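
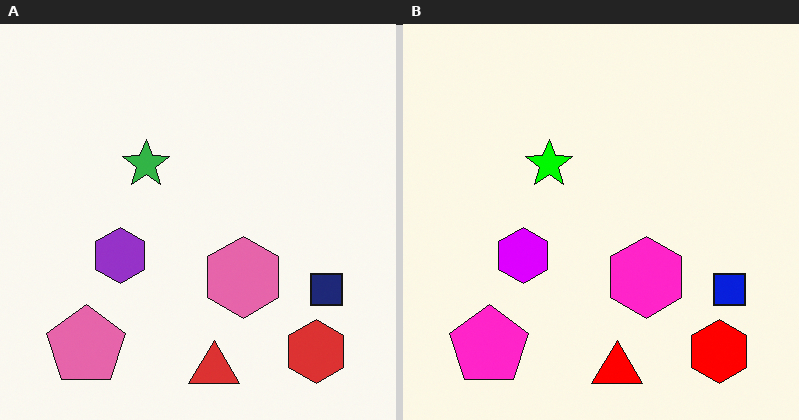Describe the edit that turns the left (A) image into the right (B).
Heavily oversaturated.

All colors are more vivid — a global saturation change.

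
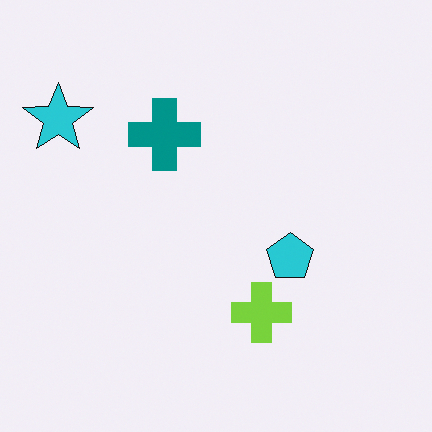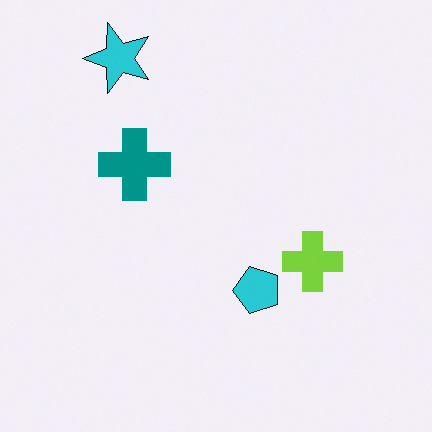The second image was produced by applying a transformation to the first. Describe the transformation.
This is the original image transposed (reflected across the top-left ↔ bottom-right diagonal).

Shapes have swapped their row and column positions — what was in the top-right is now in the bottom-left — a diagonal reflection.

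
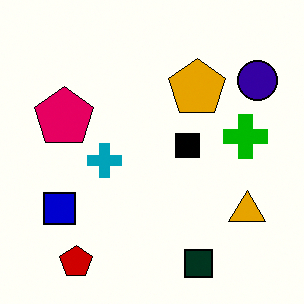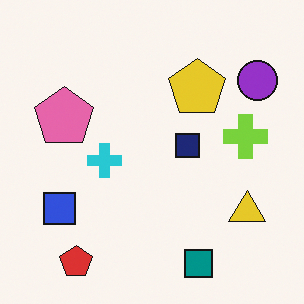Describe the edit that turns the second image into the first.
This is the original image boosted in contrast.

Tones are pushed away from mid-grey across the whole image — a global contrast change.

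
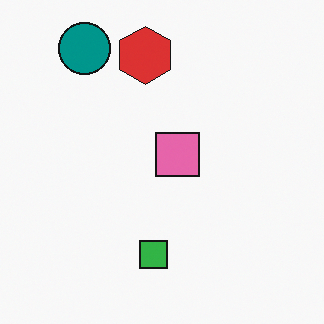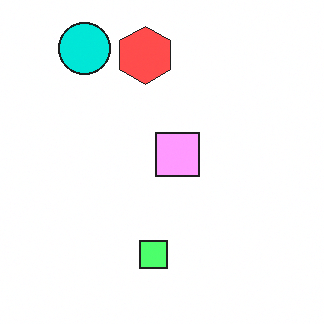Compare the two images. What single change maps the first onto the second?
This is the original image substantially brightened.

Every pixel — background and shapes alike — is uniformly brightened.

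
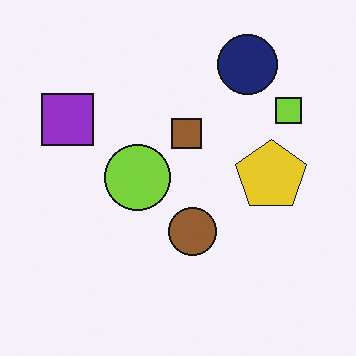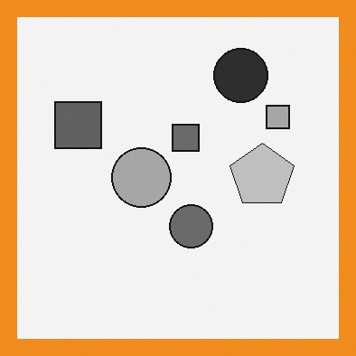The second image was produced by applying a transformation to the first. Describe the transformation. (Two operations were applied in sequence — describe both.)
It was converted to grayscale, then framed with a orange border.

All color is removed — every shape is now a shade of grey. A solid orange frame runs around the edge of the second image, with the content slightly shrunk inside it.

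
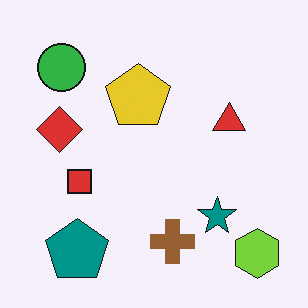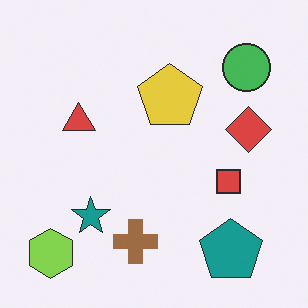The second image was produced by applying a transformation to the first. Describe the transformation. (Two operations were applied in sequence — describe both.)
It was given slightly reduced contrast, then flipped horizontally (left ↔ right).

Tones are pushed toward mid-grey across the whole image — a global contrast change. The lime hexagon is in the bottom-right of the first image and the bottom-left of the second — shapes on opposite sides of the vertical midline have swapped in a mirror flip.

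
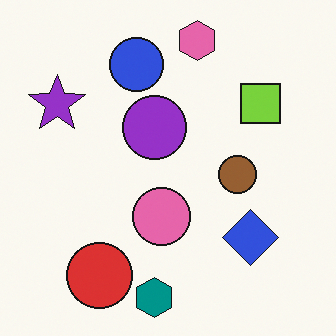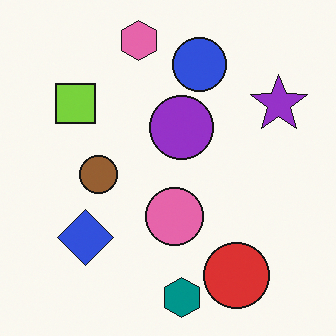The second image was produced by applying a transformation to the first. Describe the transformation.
The image was flipped horizontally (left ↔ right).

The purple star is in the top-left of the first image and the top-right of the second — shapes on opposite sides of the vertical midline have swapped in a mirror flip.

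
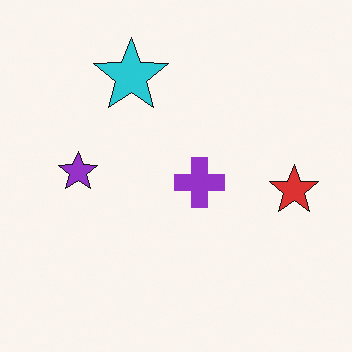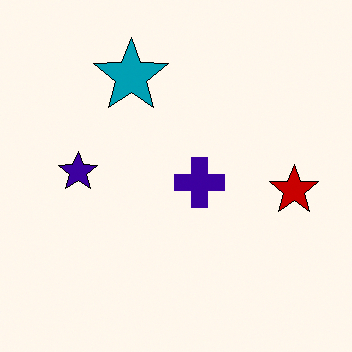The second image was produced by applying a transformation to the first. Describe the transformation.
Boosted in contrast.

Tones are pushed away from mid-grey across the whole image — a global contrast change.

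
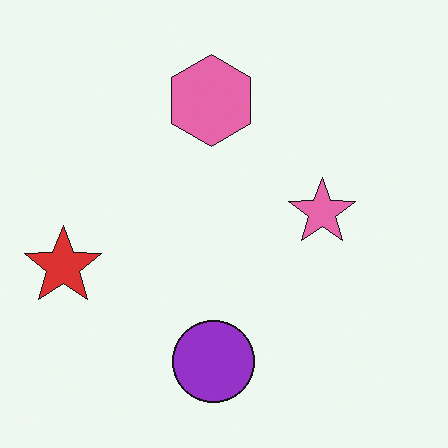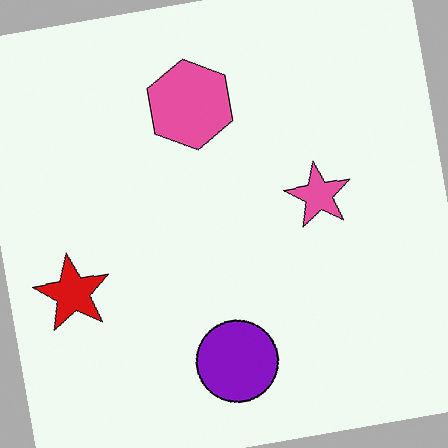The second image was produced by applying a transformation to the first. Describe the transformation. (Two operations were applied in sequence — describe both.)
The image was rotated counter-clockwise by a few degrees, then given slightly increased contrast.

Every shape is tilted by the same angle and the image corners show triangular fill wedges — a whole-image rotation by a non-right angle. Tones are pushed away from mid-grey across the whole image — a global contrast change.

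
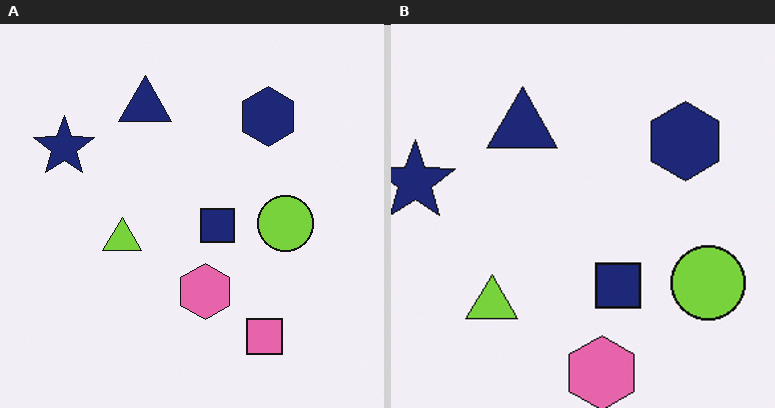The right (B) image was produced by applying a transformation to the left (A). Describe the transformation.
Cropped slightly and scaled back up.

The visible shapes are larger and the field of view is narrower; shapes near the original edges may be partly or wholly outside the frame — a crop-and-rescale.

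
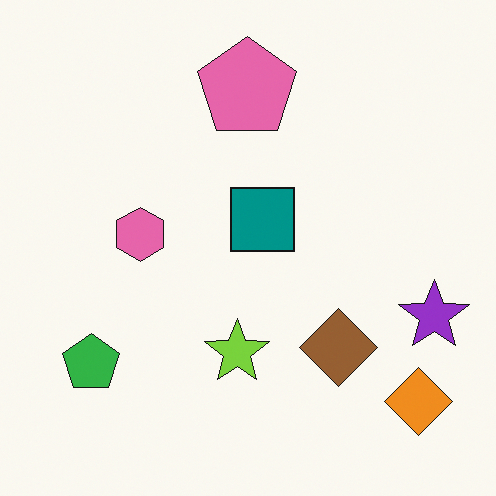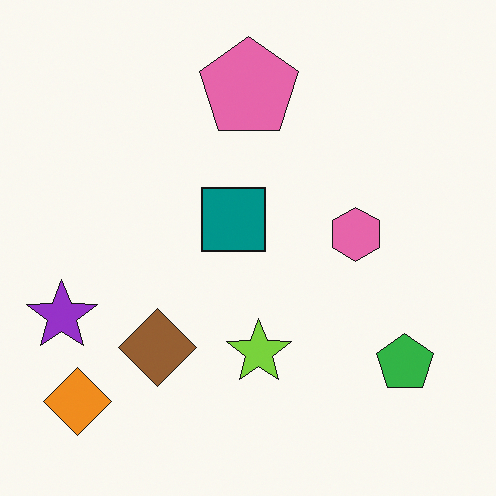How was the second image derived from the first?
Flipped horizontally (left ↔ right).

The purple star is in the right of the first image and the left of the second — shapes on opposite sides of the vertical midline have swapped in a mirror flip.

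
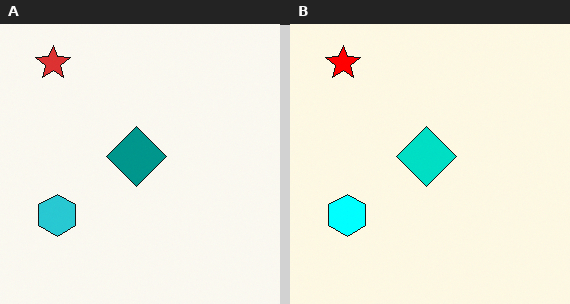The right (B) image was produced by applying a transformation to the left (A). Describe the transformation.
Made much more vivid (saturation change).

All colors are more vivid — a global saturation change.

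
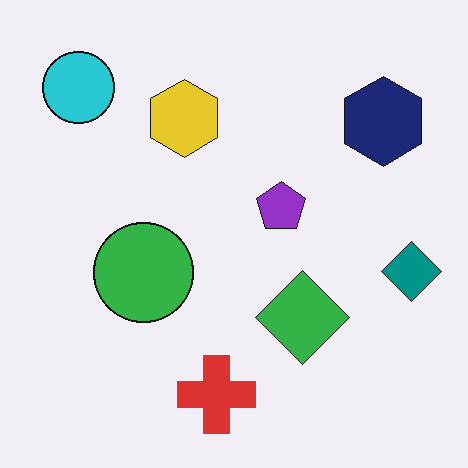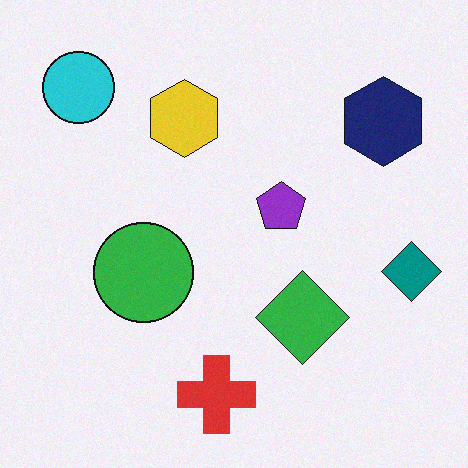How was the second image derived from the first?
The second image is the first degraded with subtle gaussian noise.

Random speckle covers the whole image, including the flat background.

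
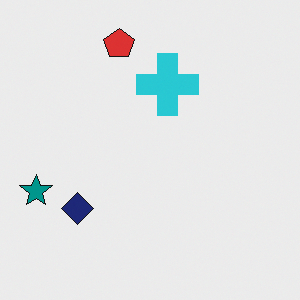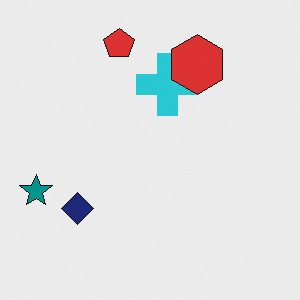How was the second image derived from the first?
This is the original image overlaid with an additional red hexagon.

A red hexagon appears in the second image that is absent from the first.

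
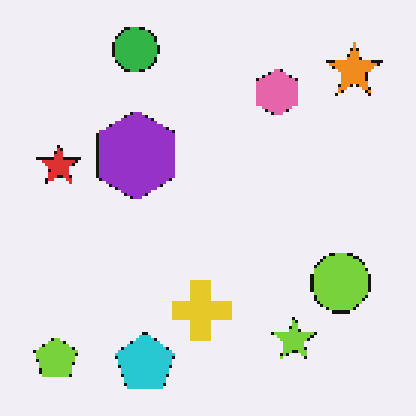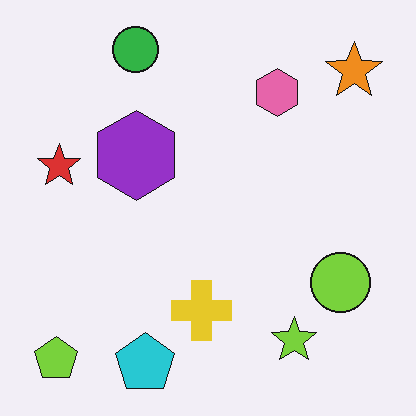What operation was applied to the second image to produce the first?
This is the original image lightly pixelated (a mild mosaic effect).

Shapes are reduced to large square blocks; fine edges and outlines are lost — a downscale-then-upscale (mosaic) effect.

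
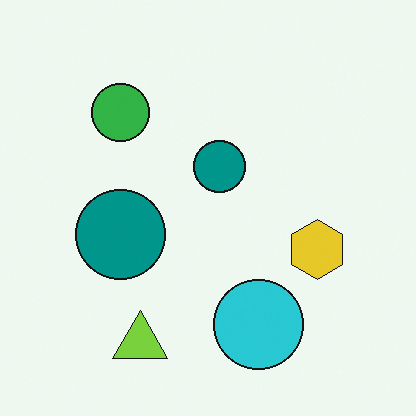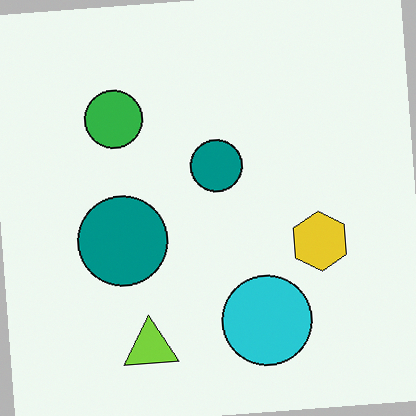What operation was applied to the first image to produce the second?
The second image is the first rotated counter-clockwise by a few degrees.

Every shape is tilted by the same angle and the image corners show triangular fill wedges — a whole-image rotation by a non-right angle.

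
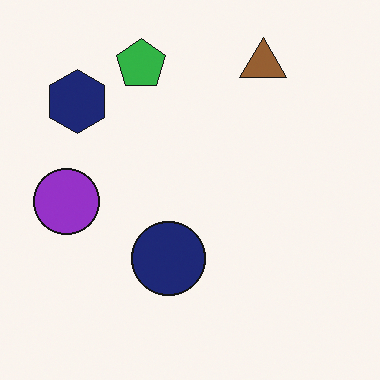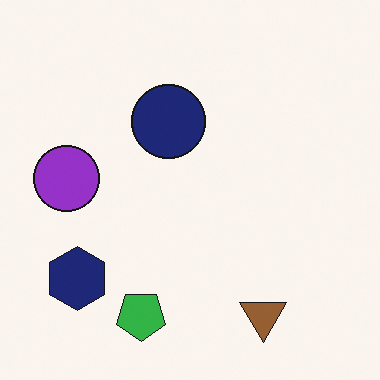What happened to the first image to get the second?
This is the original image flipped vertically (top ↔ bottom).

The green pentagon is in the top of the first image and the bottom of the second — shapes on opposite sides of the horizontal midline have swapped in a mirror flip.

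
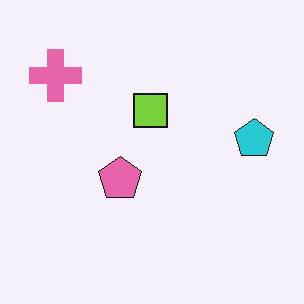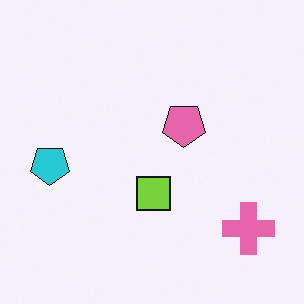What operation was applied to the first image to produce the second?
It was rotated 180°.

The pink cross sits in the top-left of the first image and the bottom-right of the second — consistent with a whole-image 180° rotation.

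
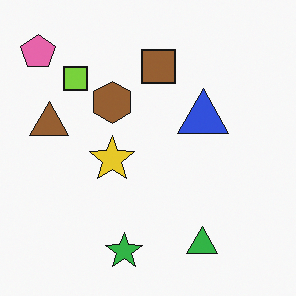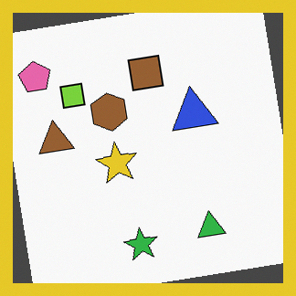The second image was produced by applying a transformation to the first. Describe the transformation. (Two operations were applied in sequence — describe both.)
The transformation is: rotated counter-clockwise by a slight angle, then framed with a yellow border.

Every shape is tilted by the same angle and the image corners show triangular fill wedges — a whole-image rotation by a non-right angle. A solid yellow frame runs around the edge of the second image, with the content slightly shrunk inside it.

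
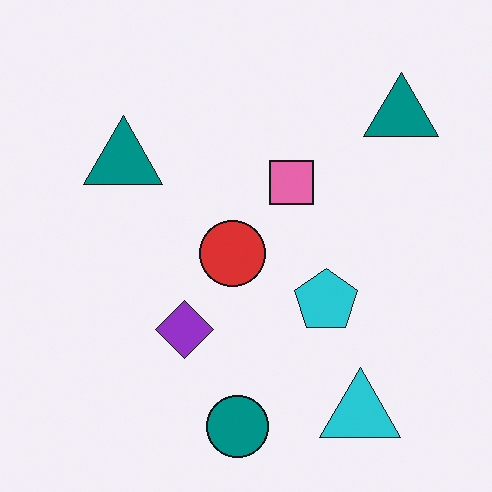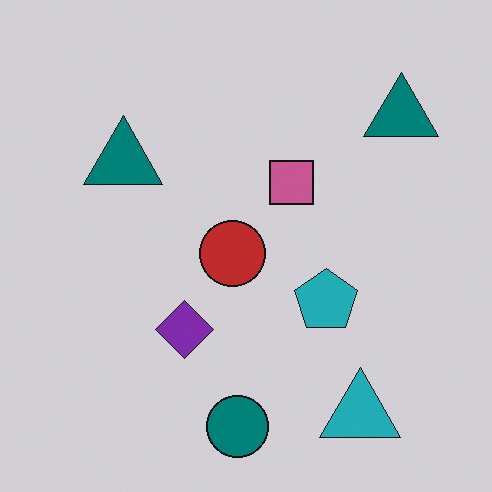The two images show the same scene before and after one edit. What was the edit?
This is the original image darkened a little.

Every pixel — background and shapes alike — is uniformly darkened.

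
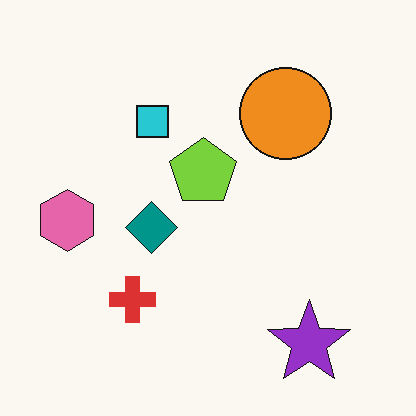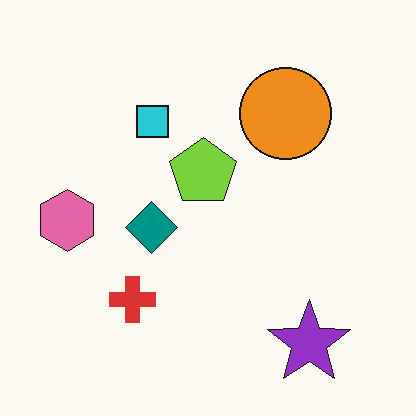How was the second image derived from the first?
The image was JPEG-compressed with visible artifacts.

Blocky 8×8 compression artifacts appear around shape edges and the flat background shows ringing — characteristic JPEG degradation.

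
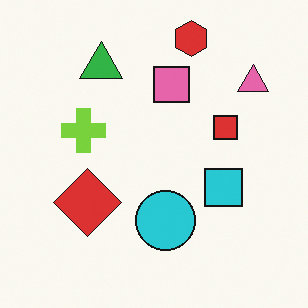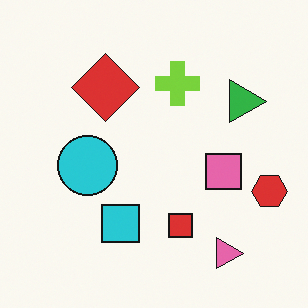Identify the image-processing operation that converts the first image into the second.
The second image is the first rotated 90° clockwise.

The pink triangle sits in the top-right of the first image and the bottom-right of the second — consistent with a whole-image 90° clockwise rotation.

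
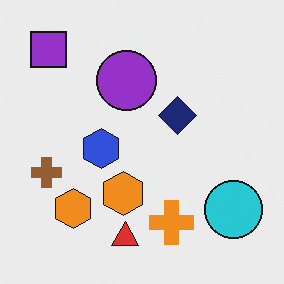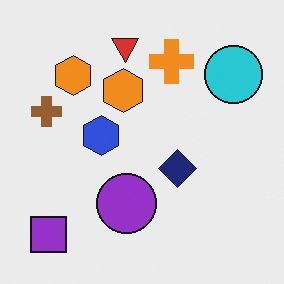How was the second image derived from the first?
The second image is the first flipped vertically (top ↔ bottom).

The red triangle is in the bottom of the first image and the top of the second — shapes on opposite sides of the horizontal midline have swapped in a mirror flip.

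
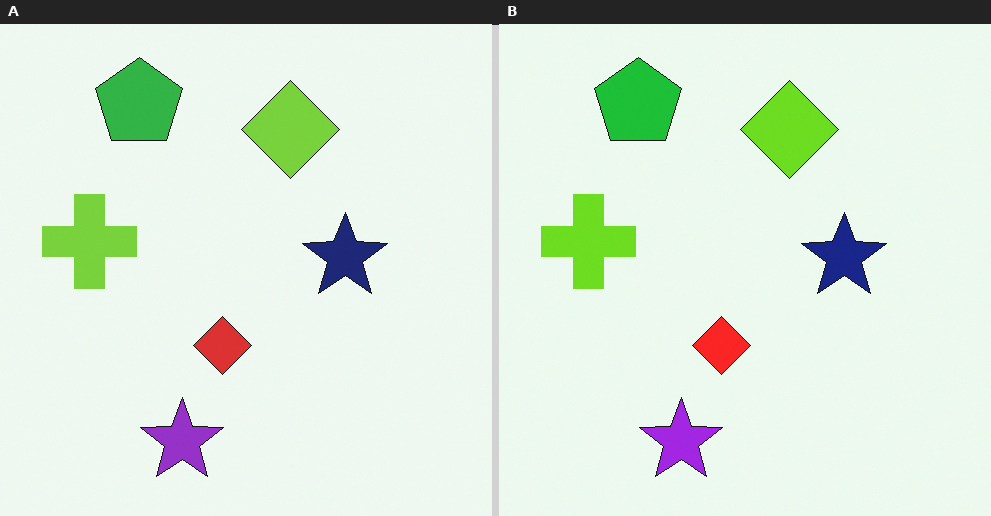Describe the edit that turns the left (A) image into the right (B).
It was slightly oversaturated.

All colors are more vivid — a global saturation change.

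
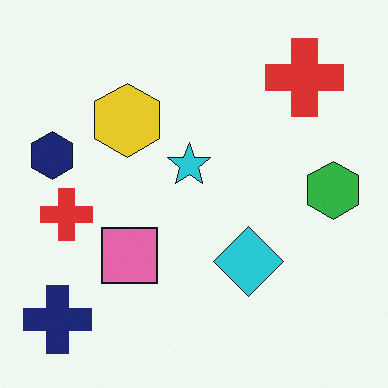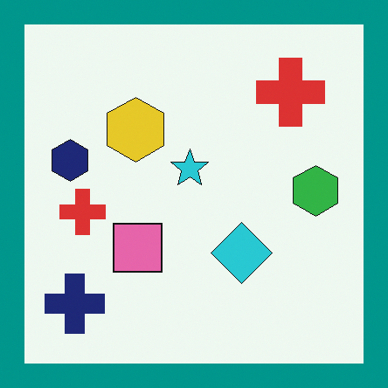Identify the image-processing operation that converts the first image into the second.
The image was framed with a teal border.

A solid teal frame runs around the edge of the second image, with the content slightly shrunk inside it.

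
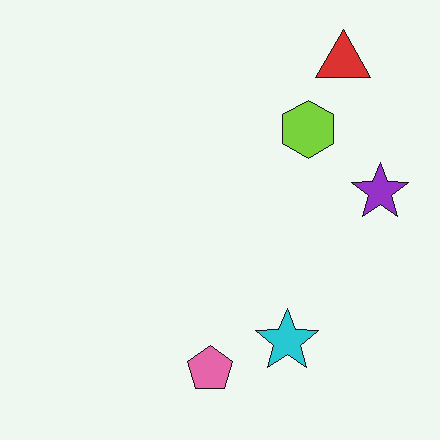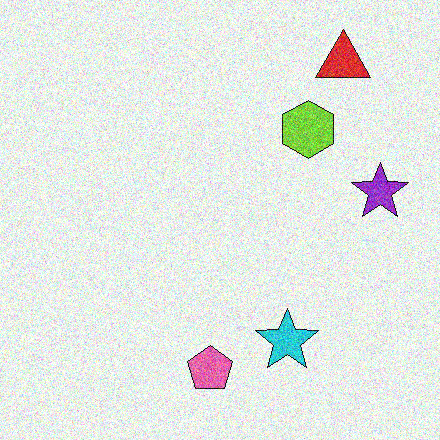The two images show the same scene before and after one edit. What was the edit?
The second image is the first degraded with a thick layer of grain.

Random speckle covers the whole image, including the flat background.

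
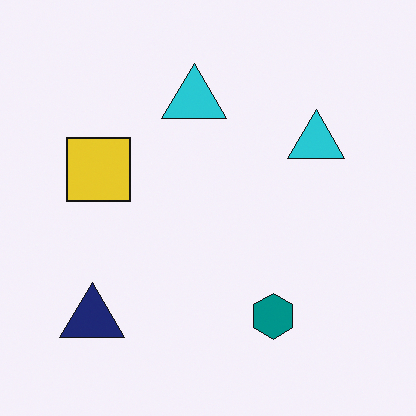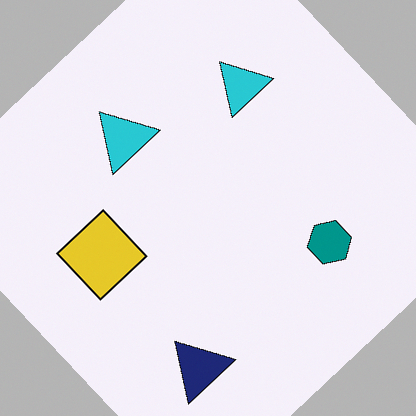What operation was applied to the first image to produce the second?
Rotated counter-clockwise by a large amount — several tens of degrees.

Every shape is tilted by the same angle and the image corners show triangular fill wedges — a whole-image rotation by a non-right angle.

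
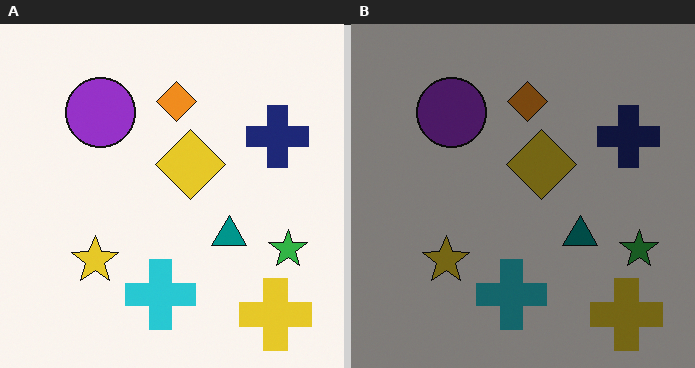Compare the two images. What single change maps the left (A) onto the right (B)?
The transformation is: substantially darkened.

Every pixel — background and shapes alike — is uniformly darkened.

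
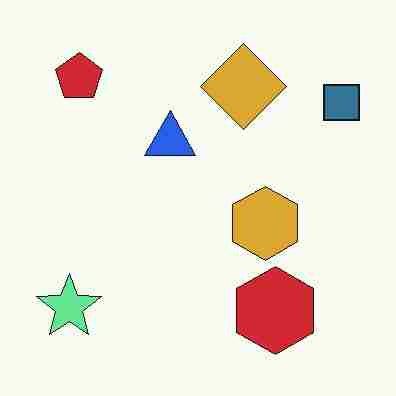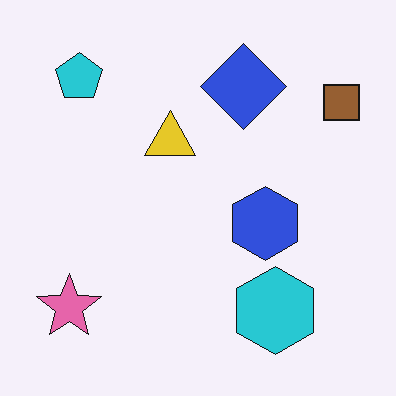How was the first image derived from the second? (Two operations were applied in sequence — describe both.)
The image was hue-shifted by a large amount, then heavily JPEG-compressed with obvious blocking artifacts.

Every shape's color has rotated by the same amount around the hue wheel — a uniform hue shift. Blocky 8×8 compression artifacts appear around shape edges and the flat background shows ringing — characteristic JPEG degradation.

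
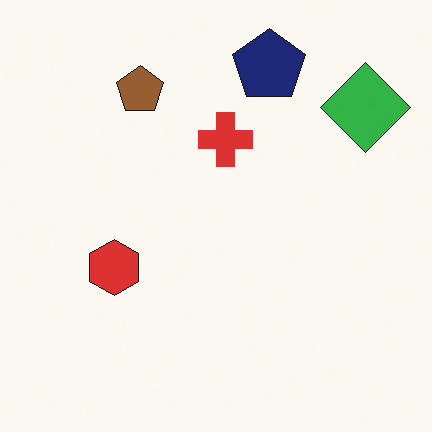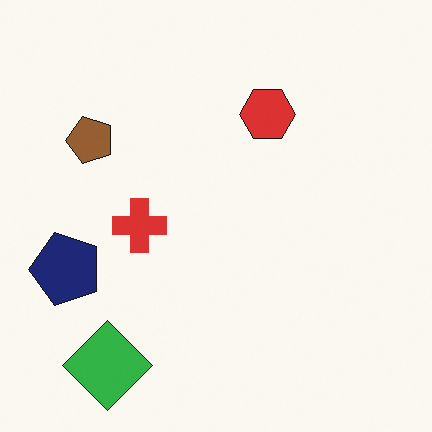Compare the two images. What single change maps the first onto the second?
Transposed (reflected across the top-left ↔ bottom-right diagonal).

Shapes have swapped their row and column positions — what was in the top-right is now in the bottom-left — a diagonal reflection.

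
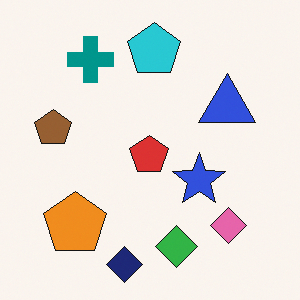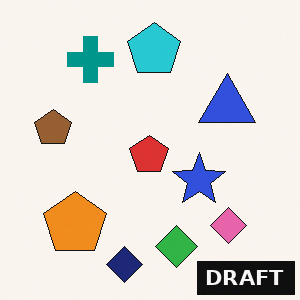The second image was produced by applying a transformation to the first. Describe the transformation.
The transformation is: watermarked with the text "DRAFT" in the lower-right corner.

A dark label reading "DRAFT" appears in the lower-right corner.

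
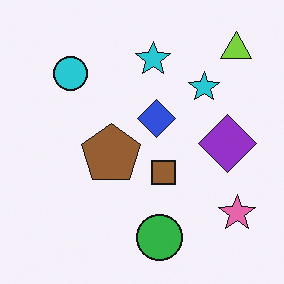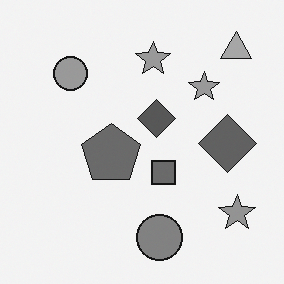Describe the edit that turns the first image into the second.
Converted to grayscale.

All color is removed — every shape is now a shade of grey.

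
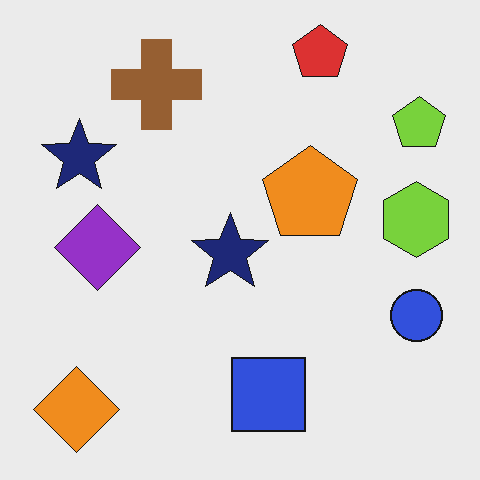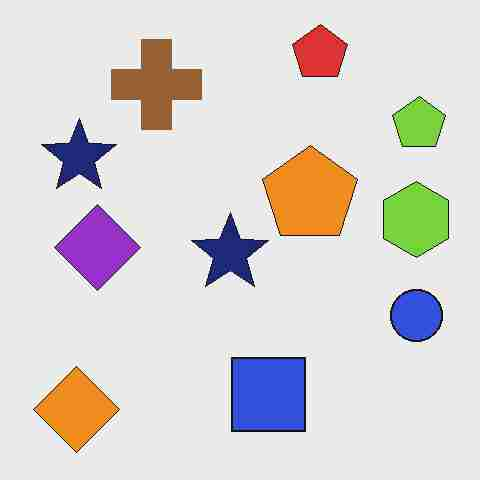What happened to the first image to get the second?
Heavily JPEG-compressed with obvious blocking artifacts.

Blocky 8×8 compression artifacts appear around shape edges and the flat background shows ringing — characteristic JPEG degradation.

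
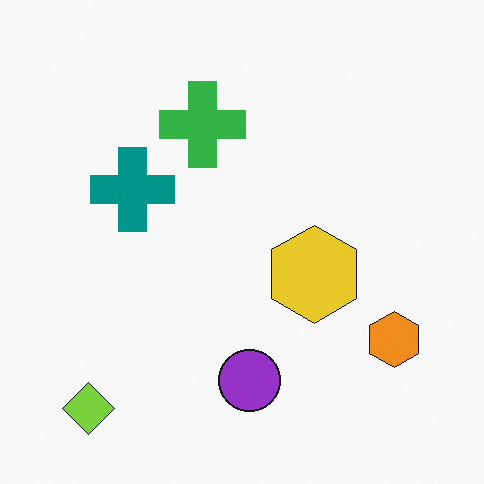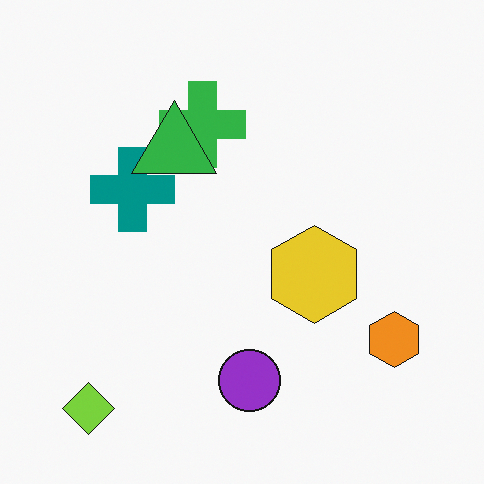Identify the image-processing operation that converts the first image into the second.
This is the original image overlaid with an additional green triangle.

A green triangle appears in the second image that is absent from the first.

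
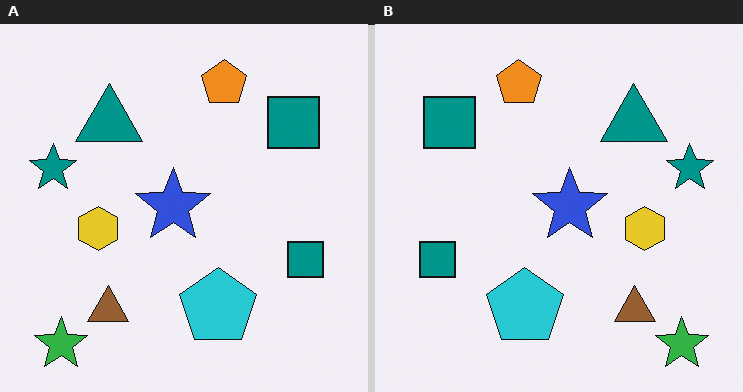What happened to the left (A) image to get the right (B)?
The right (B) image is the left (A) flipped horizontally (left ↔ right).

The teal star is in the left of the left (A) image and the right of the right (B) — shapes on opposite sides of the vertical midline have swapped in a mirror flip.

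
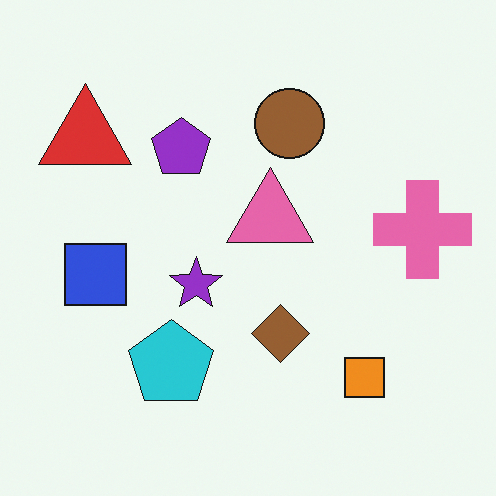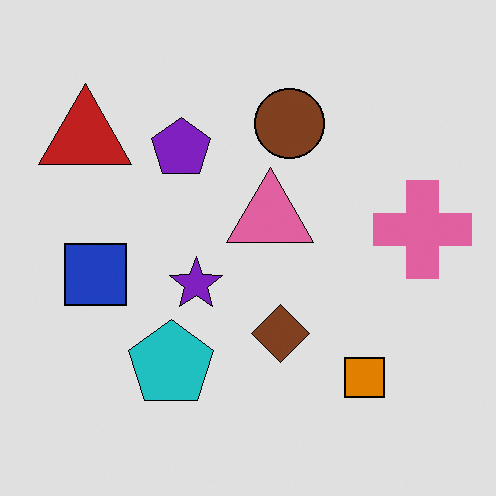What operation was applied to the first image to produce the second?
The second image is the first posterized to a reduced palette.

Each flat color has snapped to a coarser quantized level — most visibly, the near-white background has dropped to a flat grey.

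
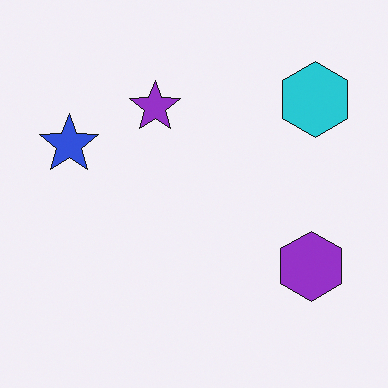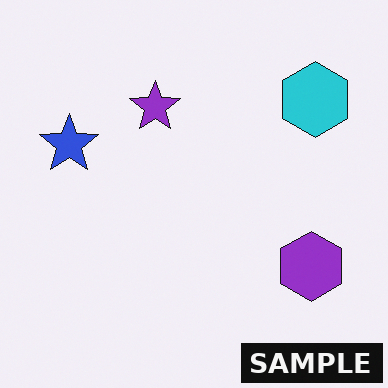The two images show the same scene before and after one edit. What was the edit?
The second image is the first watermarked with the text "SAMPLE" in the lower-right corner.

A dark label reading "SAMPLE" appears in the lower-right corner.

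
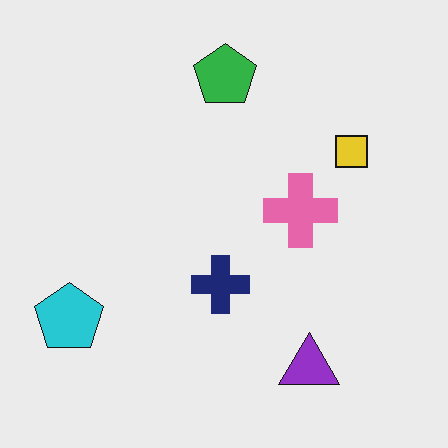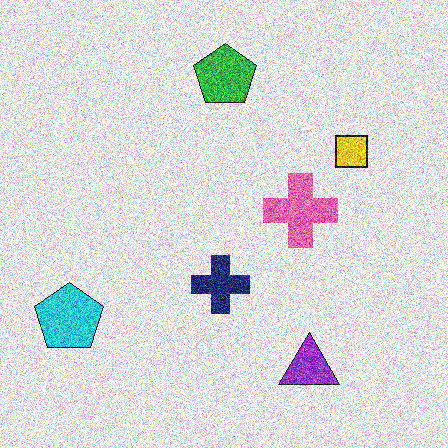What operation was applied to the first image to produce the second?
The transformation is: degraded with heavy additive noise.

Random speckle covers the whole image, including the flat background.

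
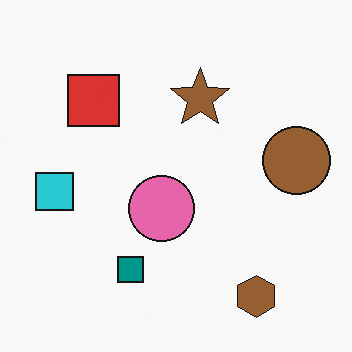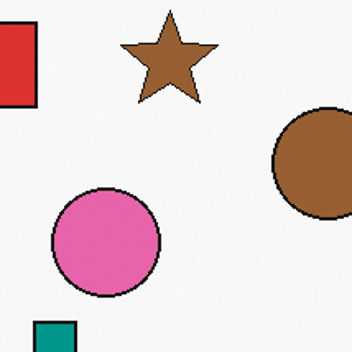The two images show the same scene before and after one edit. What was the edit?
The transformation is: cropped to a noticeably smaller region and rescaled.

The visible shapes are larger and the field of view is narrower; shapes near the original edges may be partly or wholly outside the frame — a crop-and-rescale.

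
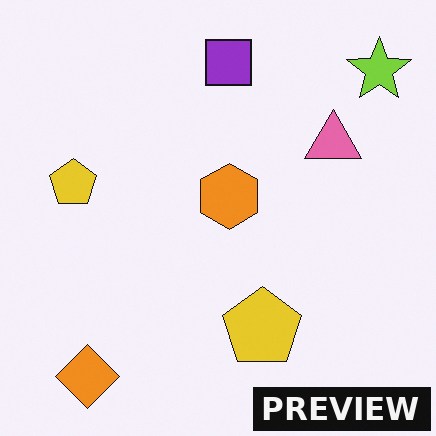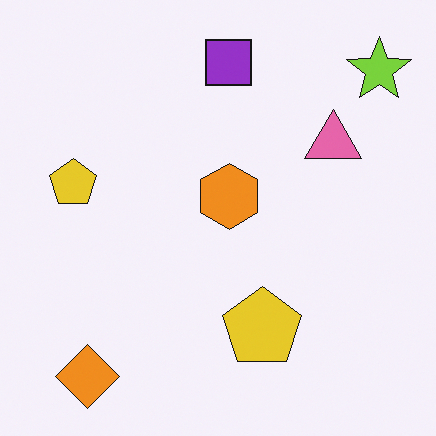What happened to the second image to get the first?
The first image is the second watermarked with the text "PREVIEW" in the lower-right corner.

A dark label reading "PREVIEW" appears in the lower-right corner.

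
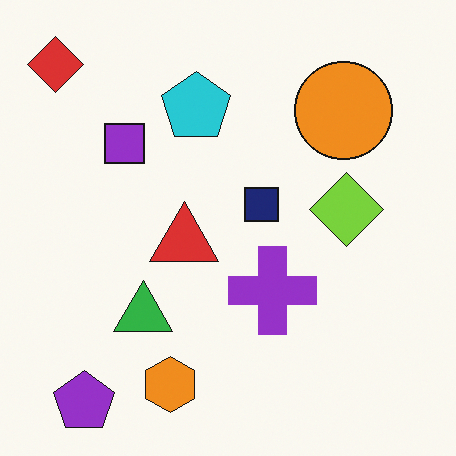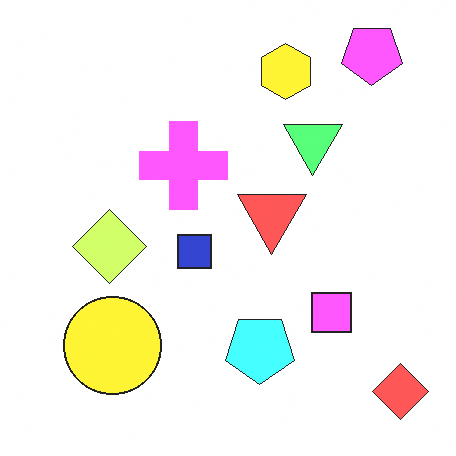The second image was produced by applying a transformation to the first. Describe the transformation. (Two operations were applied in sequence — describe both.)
This is the original image rotated 180°, then noticeably brightened.

The red diamond sits in the top-left of the first image and the bottom-right of the second — consistent with a whole-image 180° rotation. Every pixel — background and shapes alike — is uniformly brightened.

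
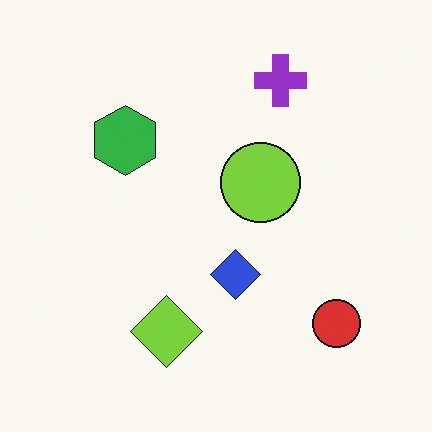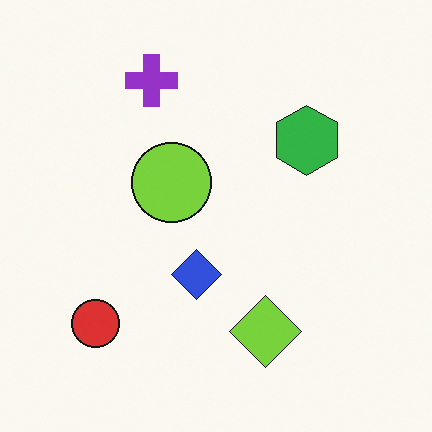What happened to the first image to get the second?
This is the original image flipped horizontally (left ↔ right).

The red circle is in the bottom-right of the first image and the bottom-left of the second — shapes on opposite sides of the vertical midline have swapped in a mirror flip.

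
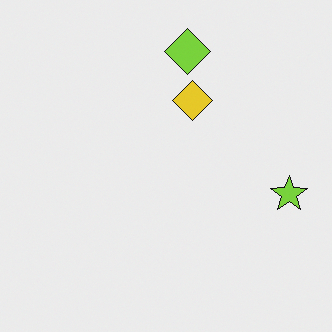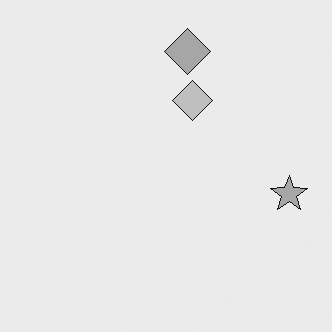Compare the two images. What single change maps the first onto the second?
The second image is the first converted to grayscale.

All color is removed — every shape is now a shade of grey.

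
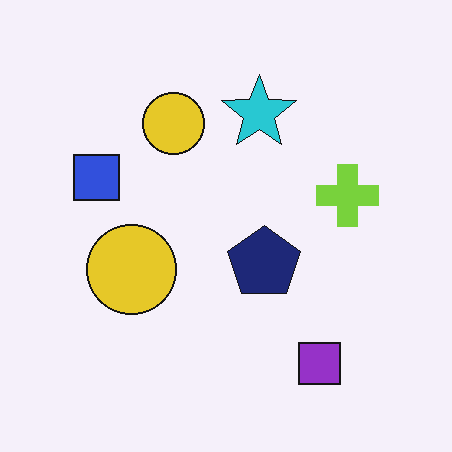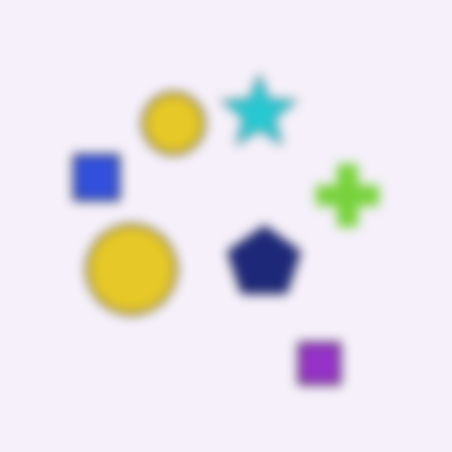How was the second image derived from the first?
It was strongly gaussian-blurred.

Shape edges and outlines are uniformly softened across the whole image.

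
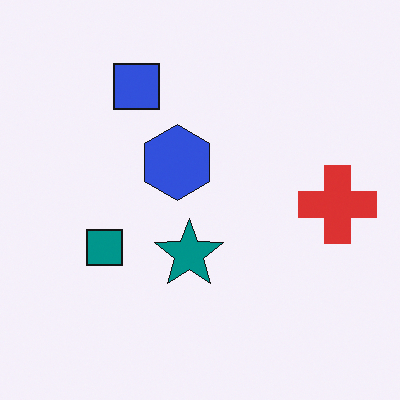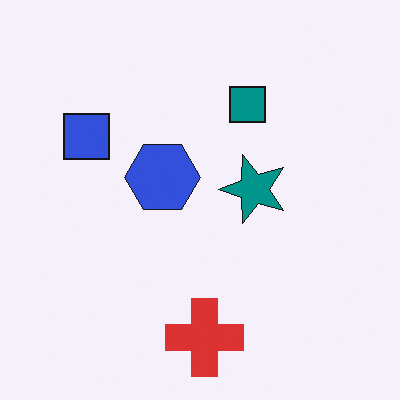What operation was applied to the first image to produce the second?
Transposed (reflected across the top-left ↔ bottom-right diagonal).

Shapes have swapped their row and column positions — what was in the top-right is now in the bottom-left — a diagonal reflection.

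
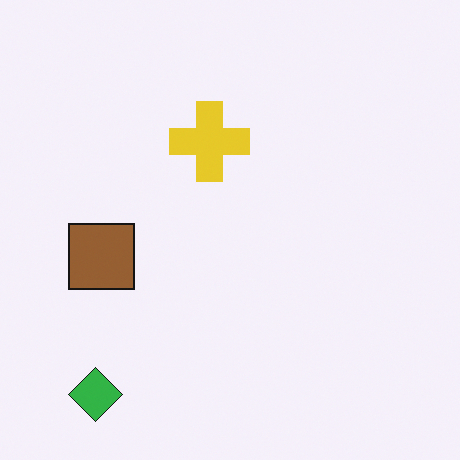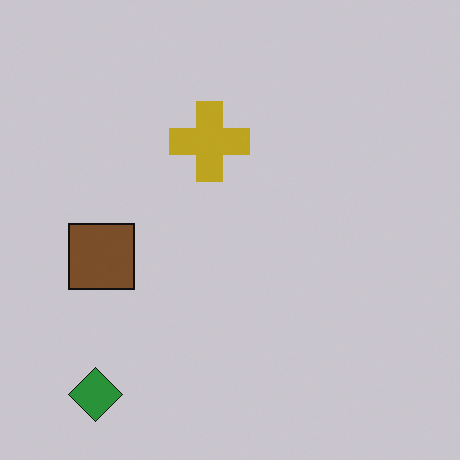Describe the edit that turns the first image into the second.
It was slightly darkened.

Every pixel — background and shapes alike — is uniformly darkened.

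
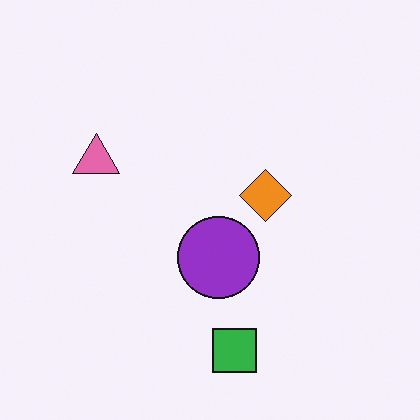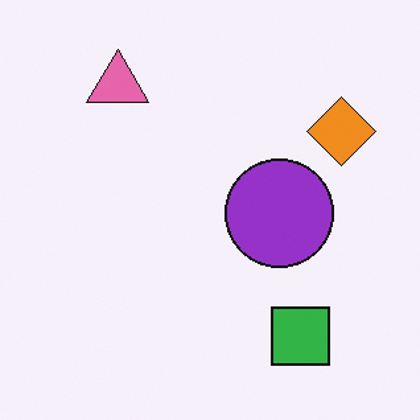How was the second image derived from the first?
This is the original image cropped slightly and scaled back up.

The visible shapes are larger and the field of view is narrower; shapes near the original edges may be partly or wholly outside the frame — a crop-and-rescale.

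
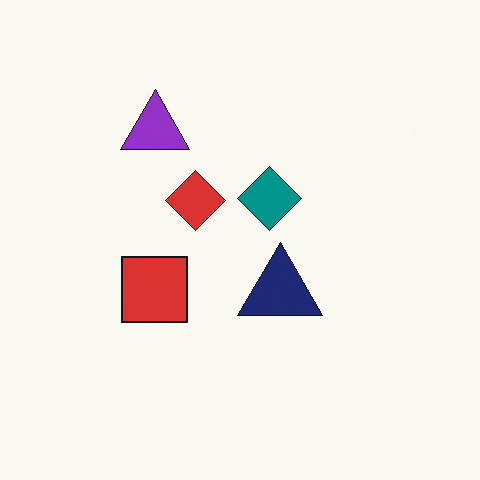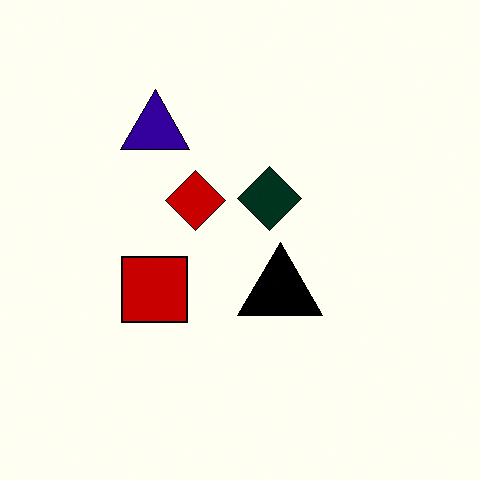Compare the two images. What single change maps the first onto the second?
This is the original image boosted in contrast.

Tones are pushed away from mid-grey across the whole image — a global contrast change.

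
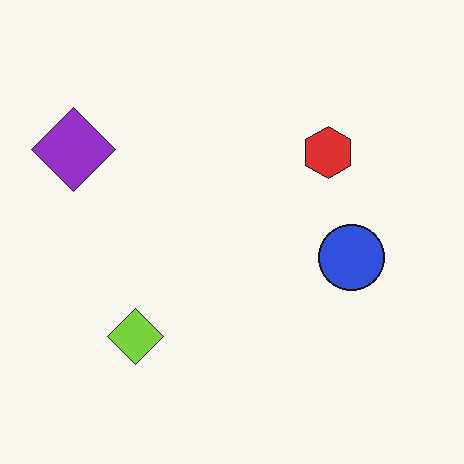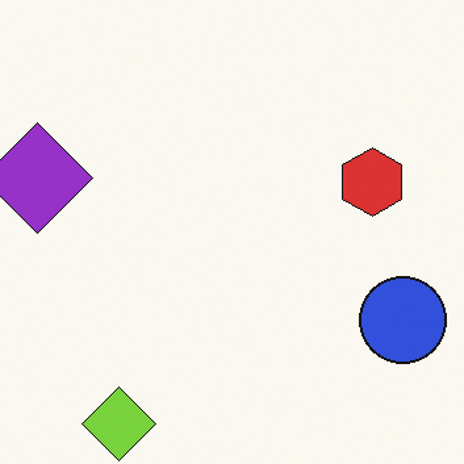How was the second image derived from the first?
This is the original image cropped slightly and scaled back up.

The visible shapes are larger and the field of view is narrower; shapes near the original edges may be partly or wholly outside the frame — a crop-and-rescale.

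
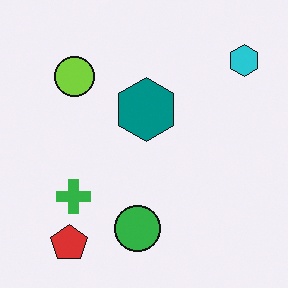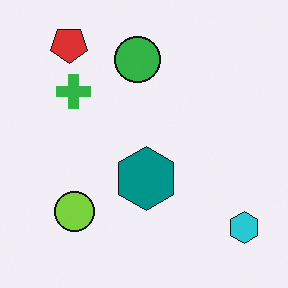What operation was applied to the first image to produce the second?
The second image is the first flipped vertically (top ↔ bottom).

The red pentagon is in the bottom-left of the first image and the top-left of the second — shapes on opposite sides of the horizontal midline have swapped in a mirror flip.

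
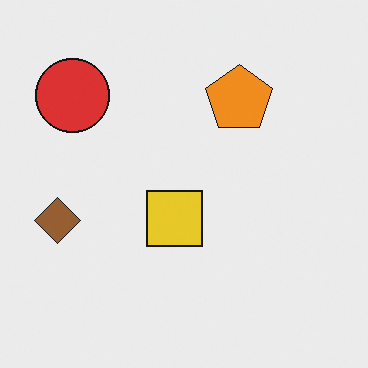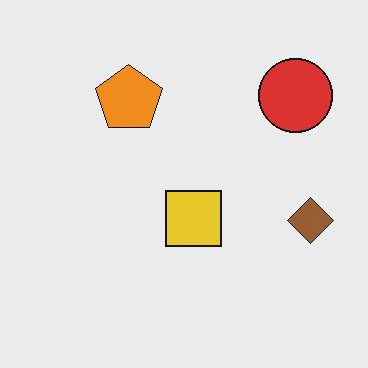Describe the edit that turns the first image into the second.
Flipped horizontally (left ↔ right).

The brown diamond is in the left of the first image and the right of the second — shapes on opposite sides of the vertical midline have swapped in a mirror flip.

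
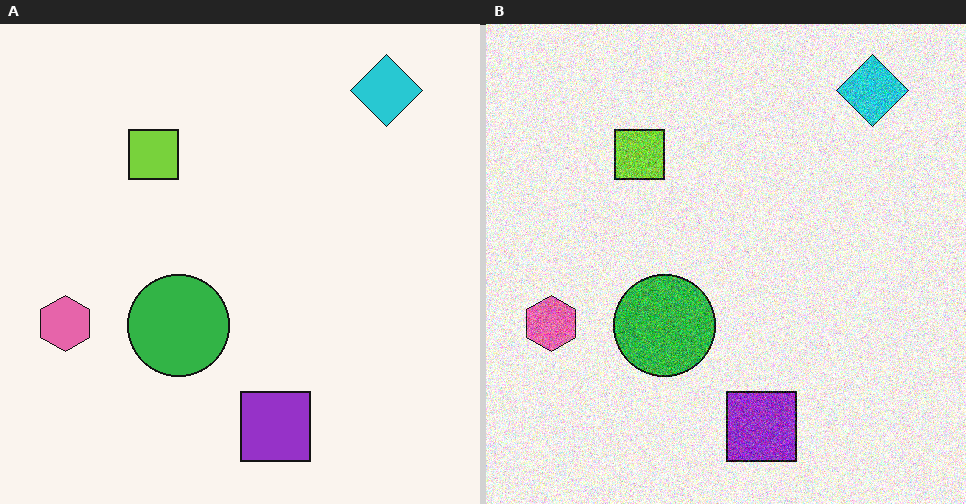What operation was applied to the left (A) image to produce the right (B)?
It was degraded with heavy additive noise.

Random speckle covers the whole image, including the flat background.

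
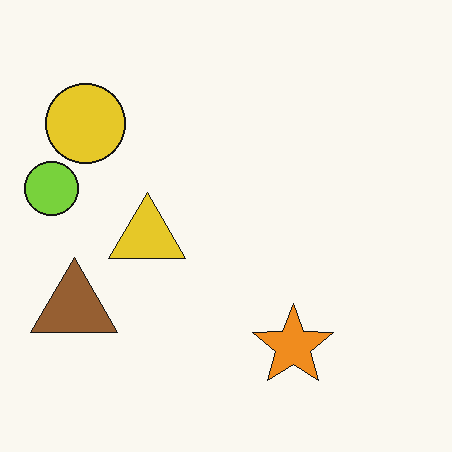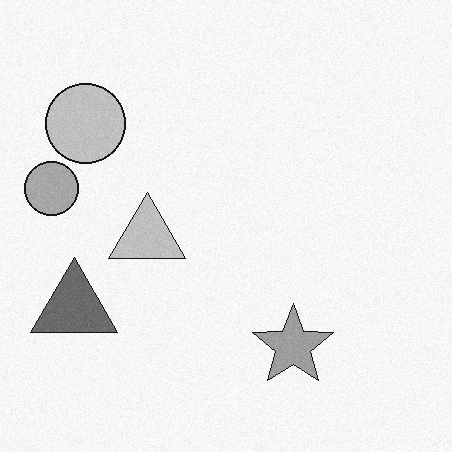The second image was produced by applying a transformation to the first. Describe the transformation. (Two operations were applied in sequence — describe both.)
Degraded with subtle gaussian noise, then converted to grayscale.

Random speckle covers the whole image, including the flat background. All color is removed — every shape is now a shade of grey.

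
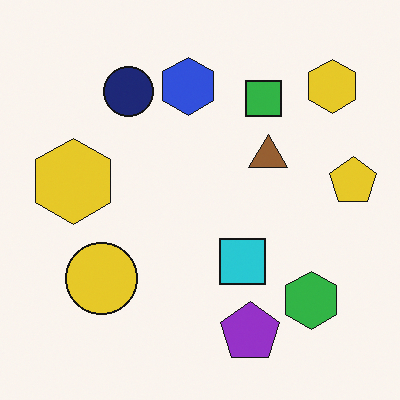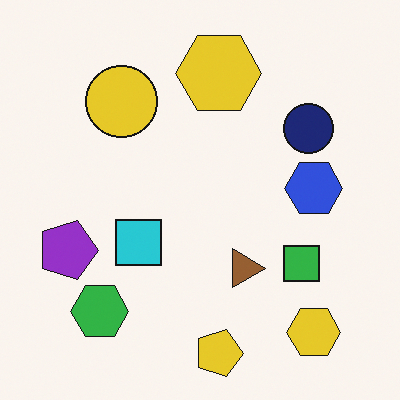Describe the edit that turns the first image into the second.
The image was rotated 90° clockwise.

The yellow pentagon sits in the right of the first image and the bottom of the second — consistent with a whole-image 90° clockwise rotation.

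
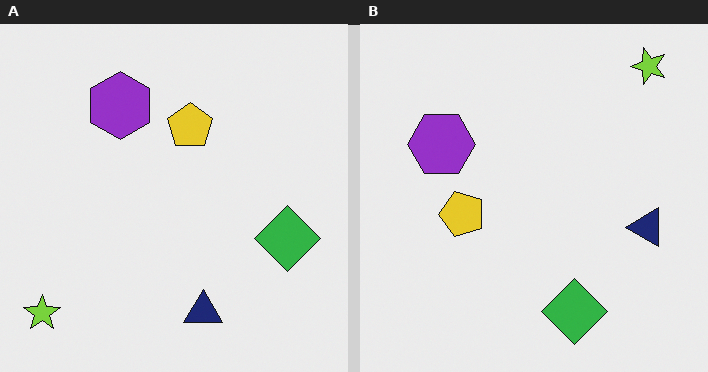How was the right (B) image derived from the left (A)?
The transformation is: transposed (reflected across the top-left ↔ bottom-right diagonal).

Shapes have swapped their row and column positions — what was in the top-right is now in the bottom-left — a diagonal reflection.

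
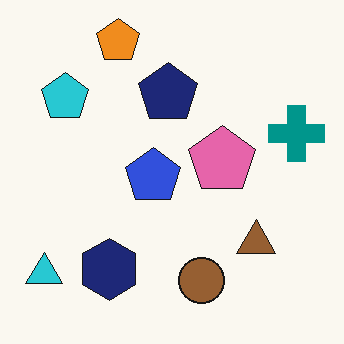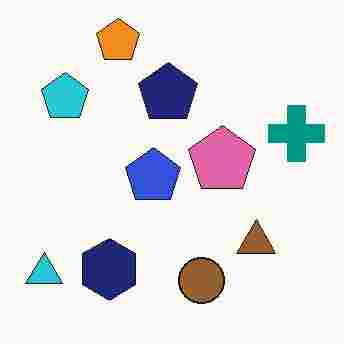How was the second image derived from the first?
The second image is the first degraded with heavy JPEG compression.

Blocky 8×8 compression artifacts appear around shape edges and the flat background shows ringing — characteristic JPEG degradation.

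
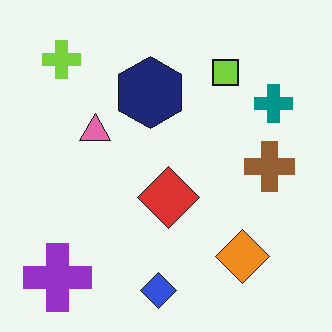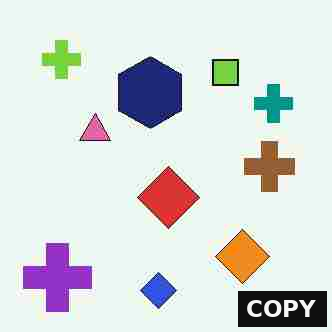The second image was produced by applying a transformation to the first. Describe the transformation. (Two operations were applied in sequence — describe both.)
Degraded with heavy JPEG compression, then watermarked with the text "COPY" in the lower-right corner.

Blocky 8×8 compression artifacts appear around shape edges and the flat background shows ringing — characteristic JPEG degradation. A dark label reading "COPY" appears in the lower-right corner.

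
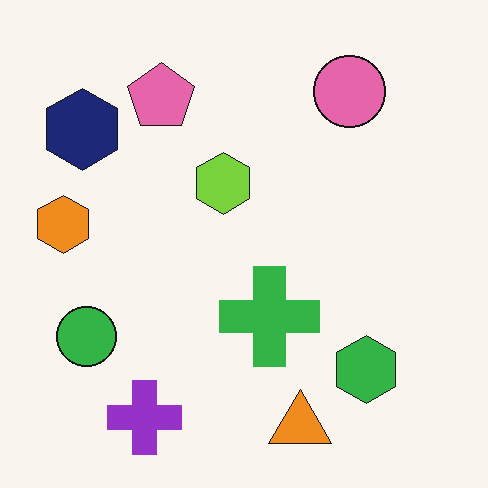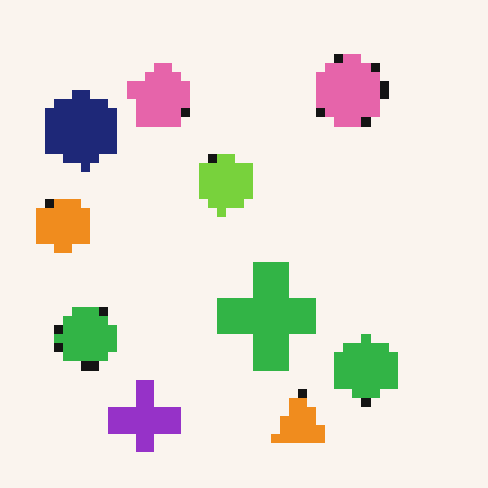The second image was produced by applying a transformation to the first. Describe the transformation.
The image was heavily pixelated into large blocks.

Shapes are reduced to large square blocks; fine edges and outlines are lost — a downscale-then-upscale (mosaic) effect.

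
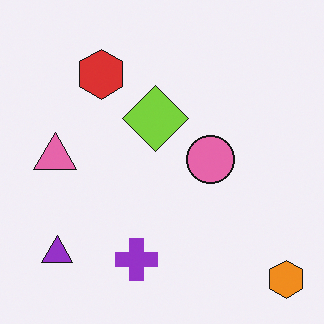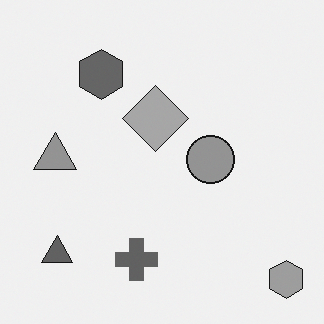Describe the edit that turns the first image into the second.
The transformation is: converted to grayscale.

All color is removed — every shape is now a shade of grey.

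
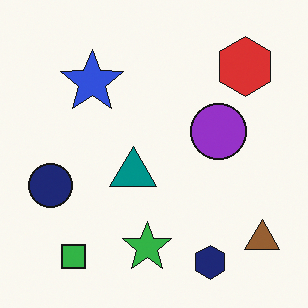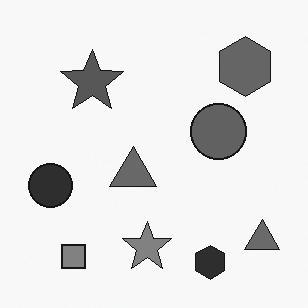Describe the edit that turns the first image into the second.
It was converted to grayscale.

All color is removed — every shape is now a shade of grey.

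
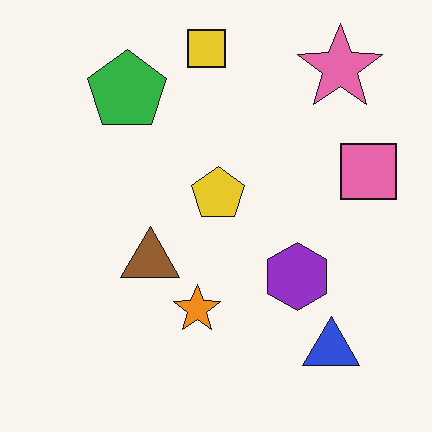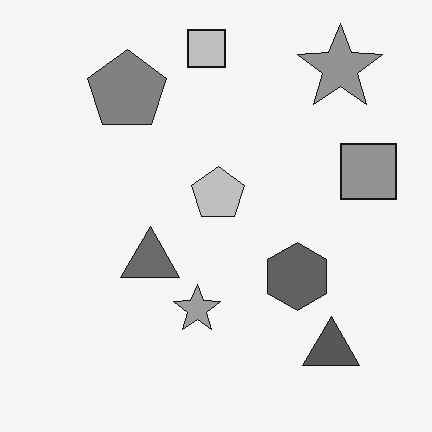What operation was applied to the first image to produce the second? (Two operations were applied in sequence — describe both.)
Converted to grayscale, then given moderate JPEG compression.

All color is removed — every shape is now a shade of grey. Blocky 8×8 compression artifacts appear around shape edges and the flat background shows ringing — characteristic JPEG degradation.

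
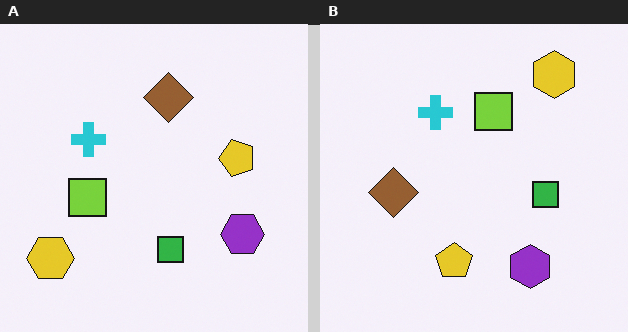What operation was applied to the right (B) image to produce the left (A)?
It was transposed (reflected across the top-left ↔ bottom-right diagonal).

Shapes have swapped their row and column positions — what was in the top-right is now in the bottom-left — a diagonal reflection.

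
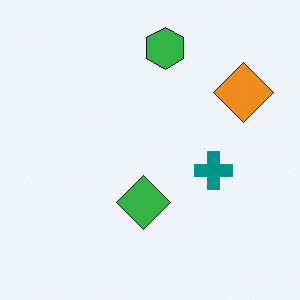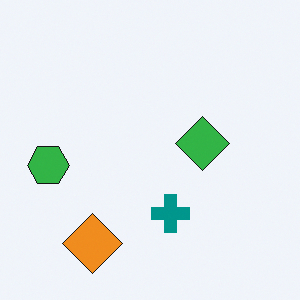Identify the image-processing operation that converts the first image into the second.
Transposed (reflected across the top-left ↔ bottom-right diagonal).

Shapes have swapped their row and column positions — what was in the top-right is now in the bottom-left — a diagonal reflection.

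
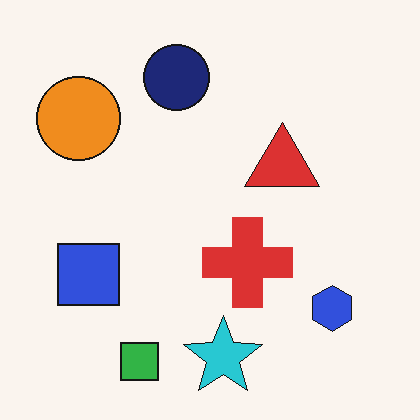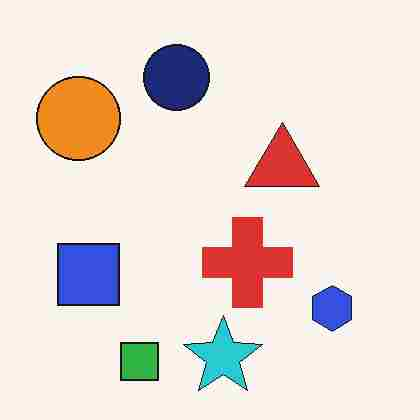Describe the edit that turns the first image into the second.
The image was heavily JPEG-compressed with obvious blocking artifacts.

Blocky 8×8 compression artifacts appear around shape edges and the flat background shows ringing — characteristic JPEG degradation.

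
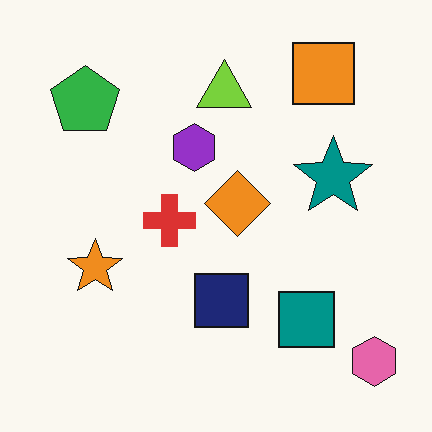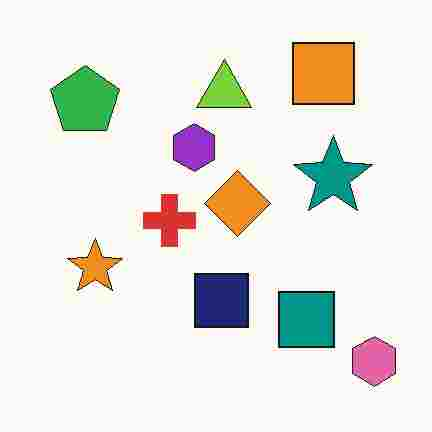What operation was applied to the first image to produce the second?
The transformation is: heavily JPEG-compressed with obvious blocking artifacts.

Blocky 8×8 compression artifacts appear around shape edges and the flat background shows ringing — characteristic JPEG degradation.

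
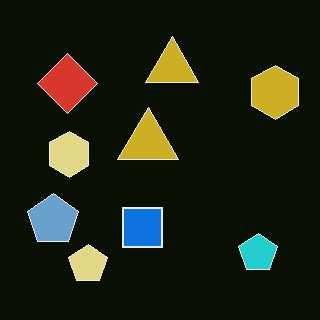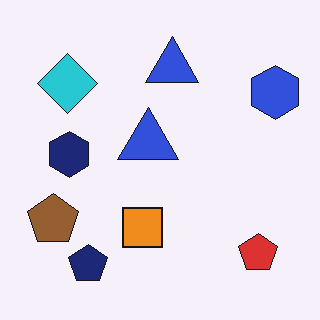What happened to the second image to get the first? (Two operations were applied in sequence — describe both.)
This is the original image given moderate JPEG compression, then color-inverted (negative).

Blocky 8×8 compression artifacts appear around shape edges and the flat background shows ringing — characteristic JPEG degradation. The light background has become dark and every shape's color is its complement — a photographic negative.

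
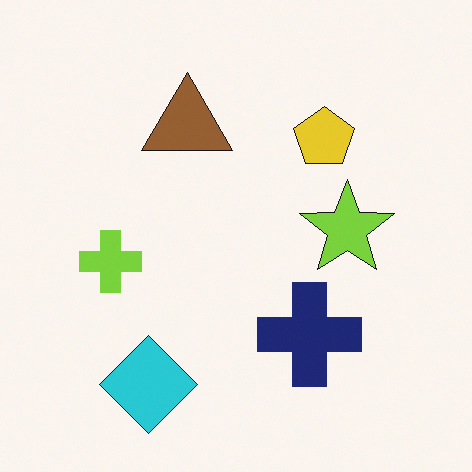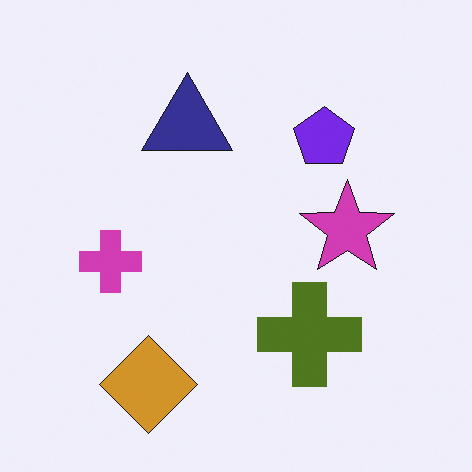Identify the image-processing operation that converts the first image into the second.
The second image is the first hue-shifted through roughly half the color wheel.

Every shape's color has rotated by the same amount around the hue wheel — a uniform hue shift.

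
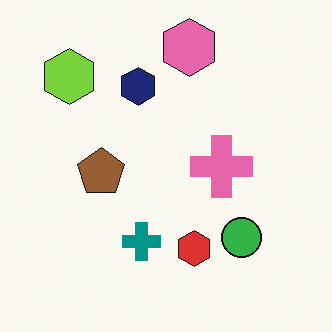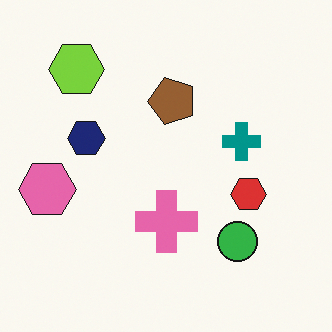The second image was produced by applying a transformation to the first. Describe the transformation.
The second image is the first transposed (reflected across the top-left ↔ bottom-right diagonal).

Shapes have swapped their row and column positions — what was in the top-right is now in the bottom-left — a diagonal reflection.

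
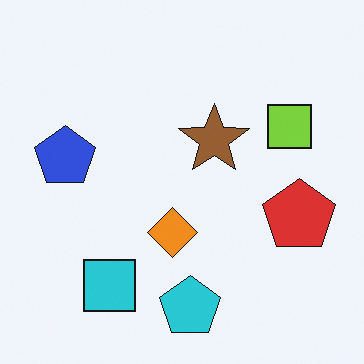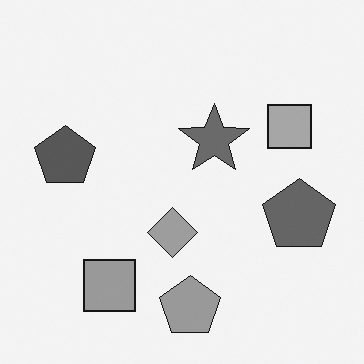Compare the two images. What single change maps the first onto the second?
The second image is the first converted to grayscale.

All color is removed — every shape is now a shade of grey.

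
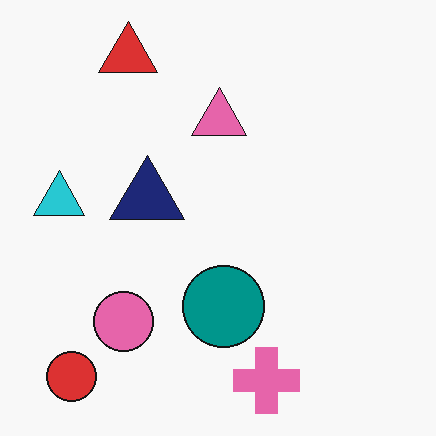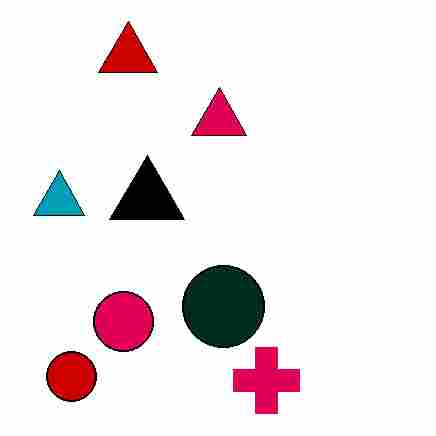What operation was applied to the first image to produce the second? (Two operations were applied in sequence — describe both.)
Given much higher contrast, then degraded with heavy JPEG compression.

Tones are pushed away from mid-grey across the whole image — a global contrast change. Blocky 8×8 compression artifacts appear around shape edges and the flat background shows ringing — characteristic JPEG degradation.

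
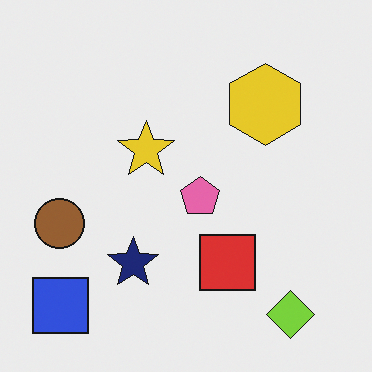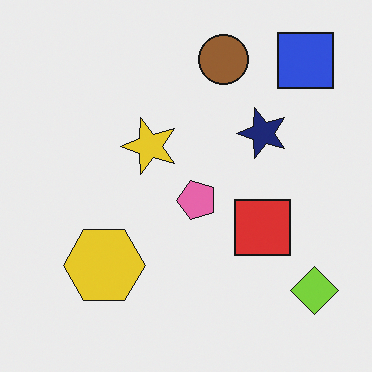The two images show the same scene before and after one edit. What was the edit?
It was transposed (reflected across the top-left ↔ bottom-right diagonal).

Shapes have swapped their row and column positions — what was in the top-right is now in the bottom-left — a diagonal reflection.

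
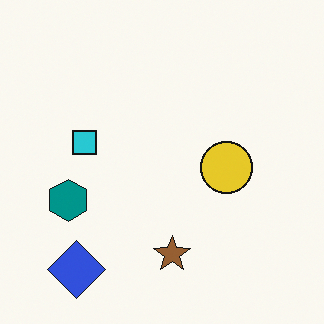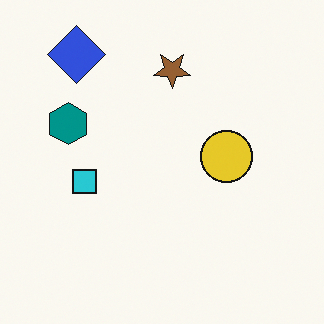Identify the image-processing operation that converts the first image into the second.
The second image is the first flipped vertically (top ↔ bottom).

The blue diamond is in the bottom-left of the first image and the top-left of the second — shapes on opposite sides of the horizontal midline have swapped in a mirror flip.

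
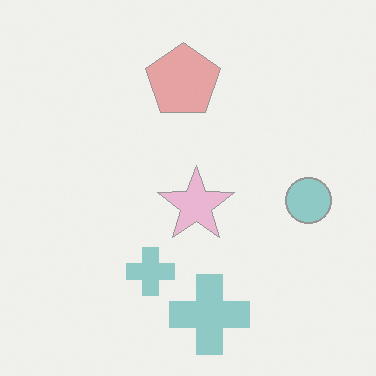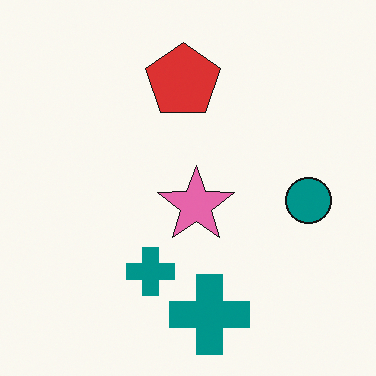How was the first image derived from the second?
The image was given much lower contrast.

Tones are pushed toward mid-grey across the whole image — a global contrast change.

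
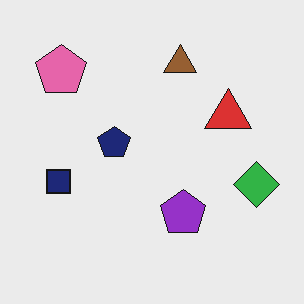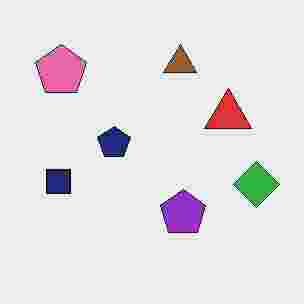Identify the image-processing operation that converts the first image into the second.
The transformation is: degraded with heavy JPEG compression.

Blocky 8×8 compression artifacts appear around shape edges and the flat background shows ringing — characteristic JPEG degradation.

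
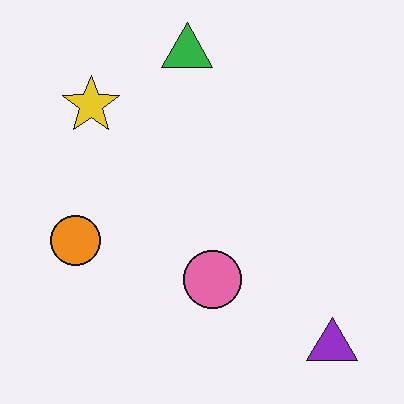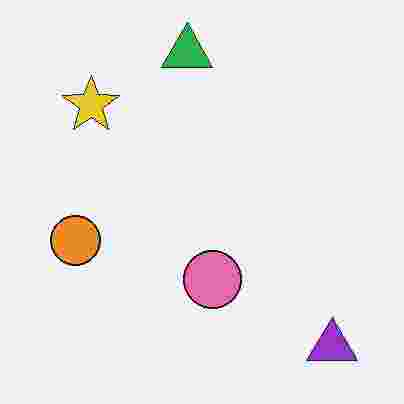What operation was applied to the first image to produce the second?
Heavily JPEG-compressed with obvious blocking artifacts.

Blocky 8×8 compression artifacts appear around shape edges and the flat background shows ringing — characteristic JPEG degradation.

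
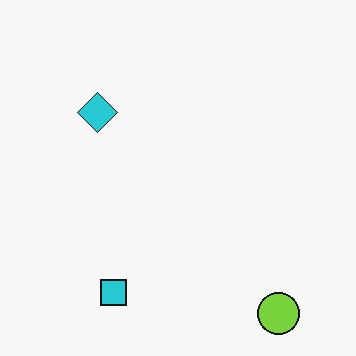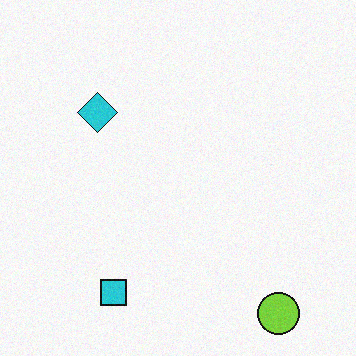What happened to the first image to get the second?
The second image is the first degraded with a light layer of grain.

Random speckle covers the whole image, including the flat background.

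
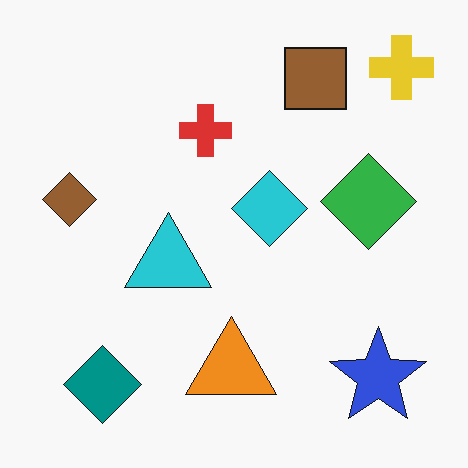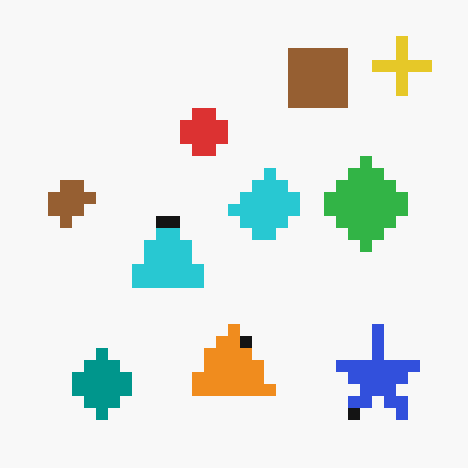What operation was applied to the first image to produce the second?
Coarsely pixelated.

Shapes are reduced to large square blocks; fine edges and outlines are lost — a downscale-then-upscale (mosaic) effect.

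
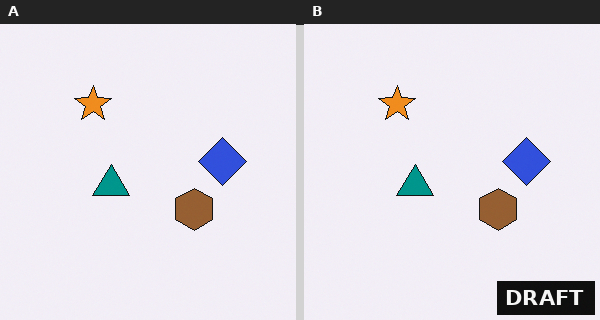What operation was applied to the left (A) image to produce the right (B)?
The right (B) image is the left (A) watermarked with the text "DRAFT" in the lower-right corner.

A dark label reading "DRAFT" appears in the lower-right corner.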